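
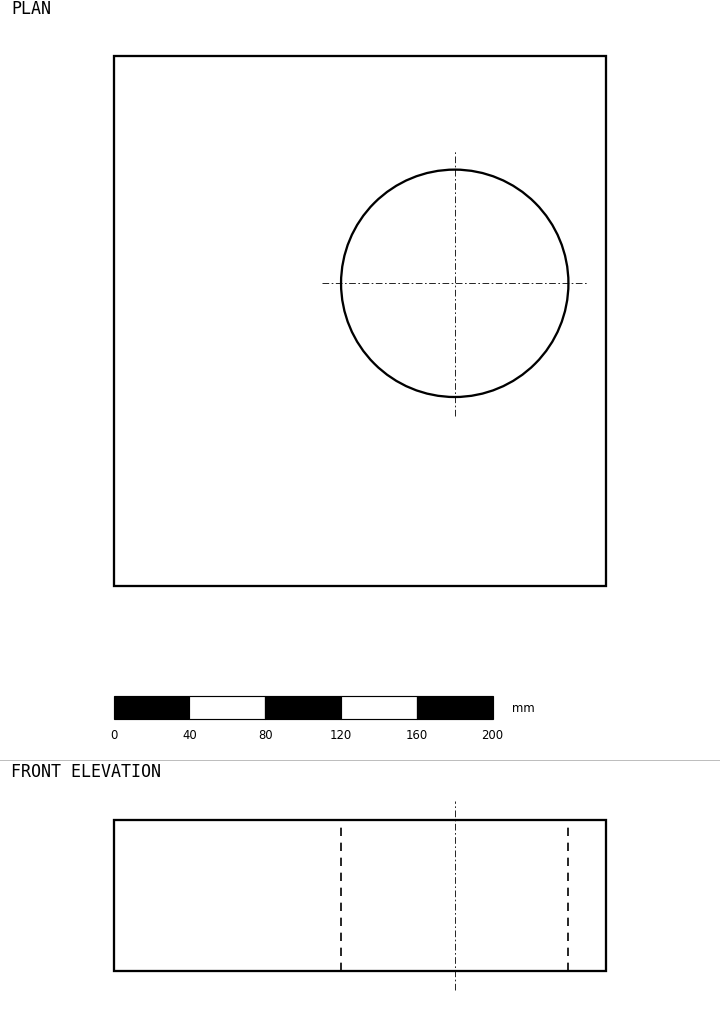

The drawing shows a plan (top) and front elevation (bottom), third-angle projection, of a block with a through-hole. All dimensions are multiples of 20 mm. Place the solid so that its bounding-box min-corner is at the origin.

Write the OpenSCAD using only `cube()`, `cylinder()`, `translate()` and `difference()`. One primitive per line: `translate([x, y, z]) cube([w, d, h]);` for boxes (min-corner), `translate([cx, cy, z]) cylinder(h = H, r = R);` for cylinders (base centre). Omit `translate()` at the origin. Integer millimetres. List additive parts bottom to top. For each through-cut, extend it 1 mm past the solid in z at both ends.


difference() {
  cube([260, 280, 80]);
  translate([180, 160, -1]) cylinder(h = 82, r = 60);
}


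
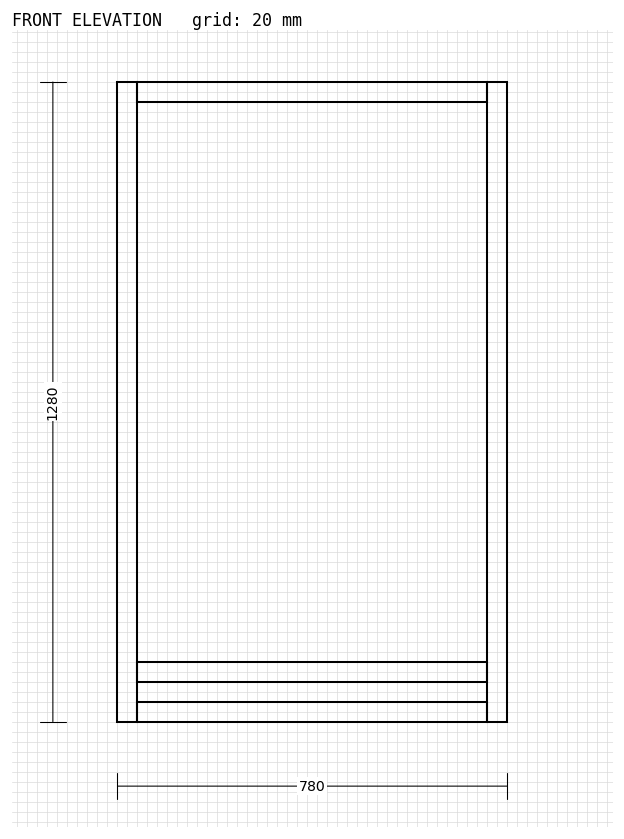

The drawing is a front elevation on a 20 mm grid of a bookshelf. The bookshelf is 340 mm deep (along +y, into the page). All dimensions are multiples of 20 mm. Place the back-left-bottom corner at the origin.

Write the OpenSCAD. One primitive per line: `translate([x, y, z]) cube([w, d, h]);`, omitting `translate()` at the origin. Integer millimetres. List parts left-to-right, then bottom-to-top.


cube([40, 340, 1280]);
translate([40, 0, 0]) cube([700, 340, 40]);
translate([40, 0, 80]) cube([700, 340, 40]);
translate([40, 0, 1240]) cube([700, 340, 40]);
translate([740, 0, 0]) cube([40, 340, 1280]);


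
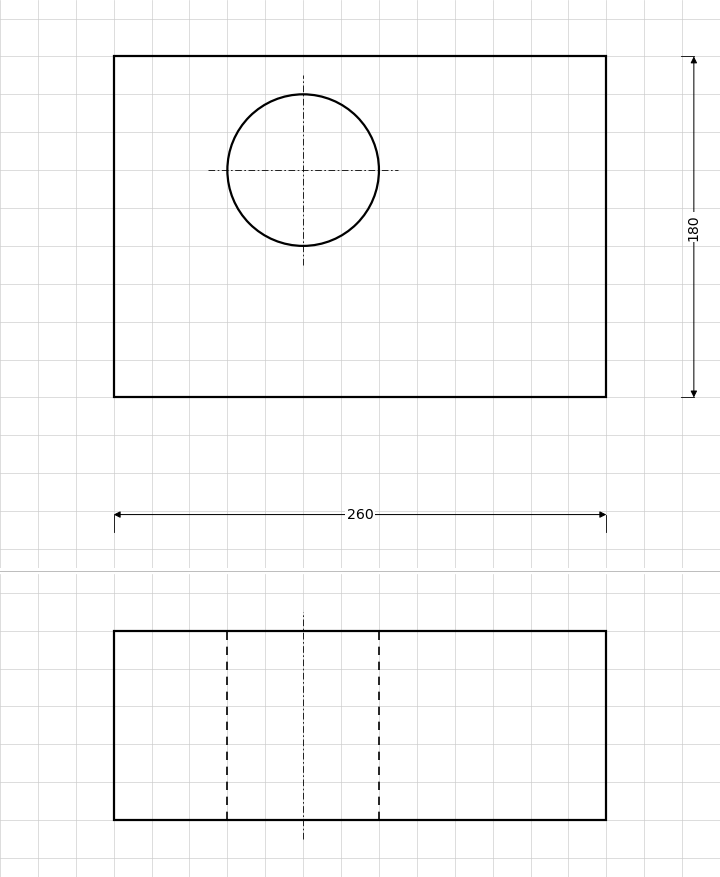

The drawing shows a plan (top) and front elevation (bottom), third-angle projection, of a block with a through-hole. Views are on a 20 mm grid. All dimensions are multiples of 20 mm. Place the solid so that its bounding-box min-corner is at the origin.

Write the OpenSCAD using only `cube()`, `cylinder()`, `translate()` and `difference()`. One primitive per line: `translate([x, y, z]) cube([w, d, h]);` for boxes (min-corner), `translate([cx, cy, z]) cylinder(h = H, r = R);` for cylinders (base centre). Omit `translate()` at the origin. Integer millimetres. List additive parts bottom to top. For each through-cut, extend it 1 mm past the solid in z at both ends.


difference() {
  cube([260, 180, 100]);
  translate([100, 120, -1]) cylinder(h = 102, r = 40);
}


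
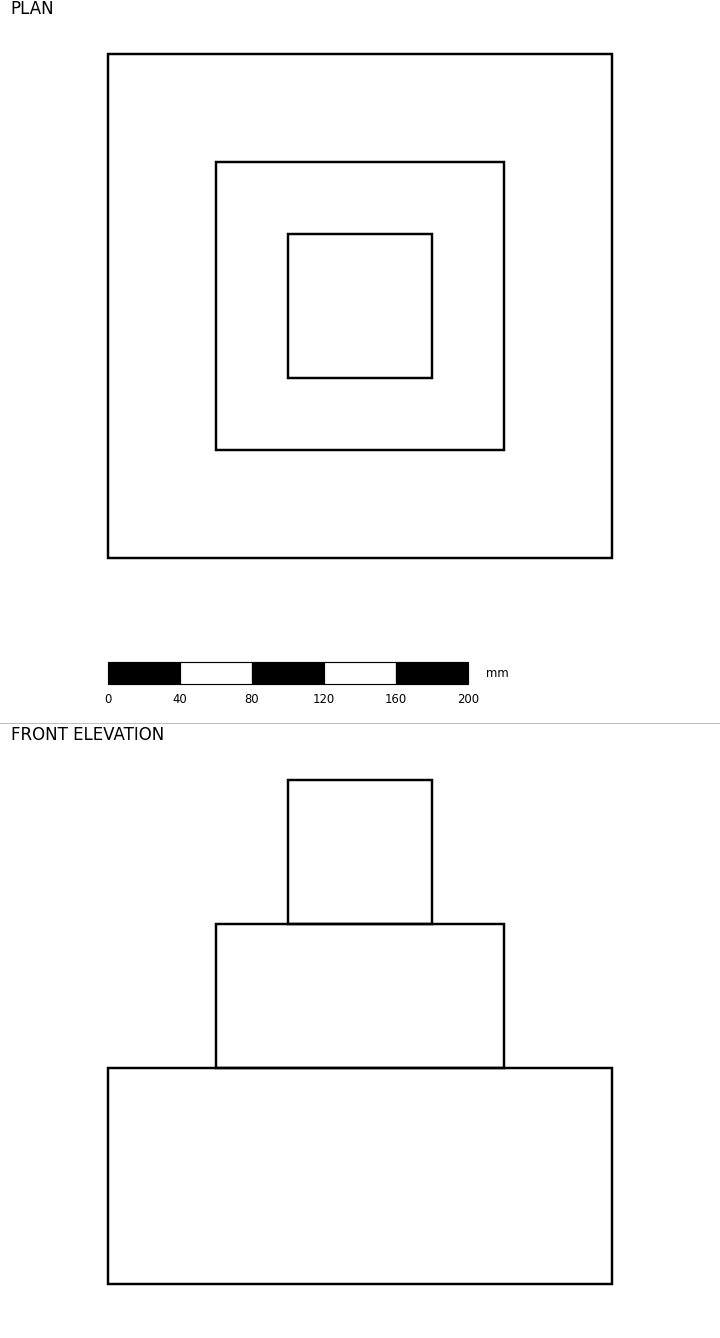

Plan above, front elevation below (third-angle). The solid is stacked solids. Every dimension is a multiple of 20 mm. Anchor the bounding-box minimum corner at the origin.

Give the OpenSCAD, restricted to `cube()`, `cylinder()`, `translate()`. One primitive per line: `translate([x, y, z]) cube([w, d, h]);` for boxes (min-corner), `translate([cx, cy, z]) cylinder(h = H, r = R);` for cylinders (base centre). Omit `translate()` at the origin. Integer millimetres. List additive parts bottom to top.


cube([280, 280, 120]);
translate([60, 60, 120]) cube([160, 160, 80]);
translate([100, 100, 200]) cube([80, 80, 80]);


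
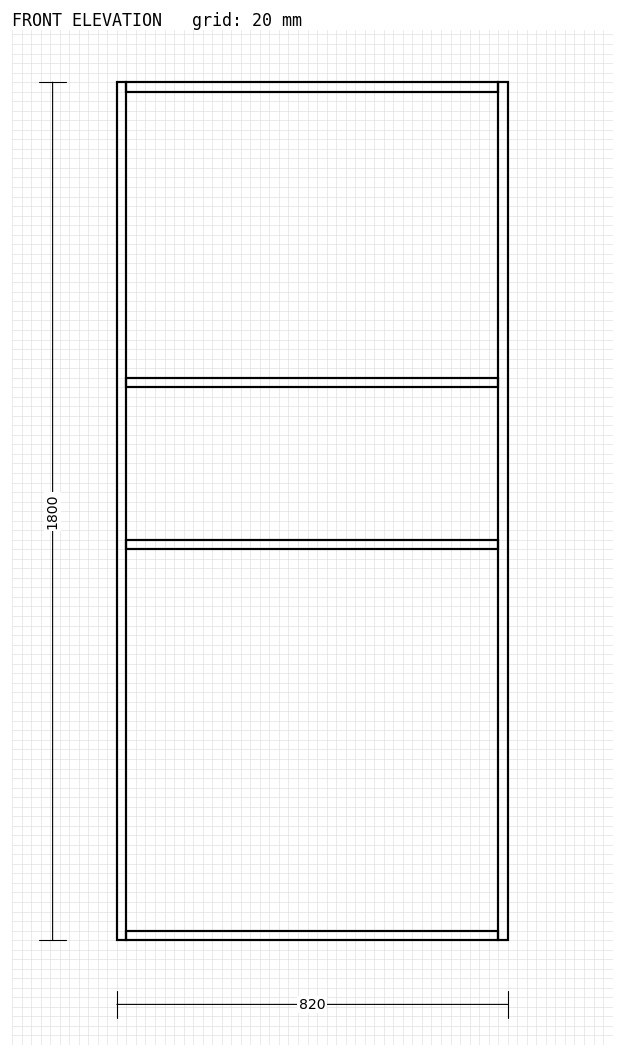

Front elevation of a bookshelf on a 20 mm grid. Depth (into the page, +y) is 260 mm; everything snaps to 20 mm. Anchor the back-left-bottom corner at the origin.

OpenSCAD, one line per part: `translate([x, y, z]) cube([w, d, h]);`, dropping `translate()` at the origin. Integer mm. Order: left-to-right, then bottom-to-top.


cube([20, 260, 1800]);
translate([20, 0, 0]) cube([780, 260, 20]);
translate([20, 0, 820]) cube([780, 260, 20]);
translate([20, 0, 1160]) cube([780, 260, 20]);
translate([20, 0, 1780]) cube([780, 260, 20]);
translate([800, 0, 0]) cube([20, 260, 1800]);


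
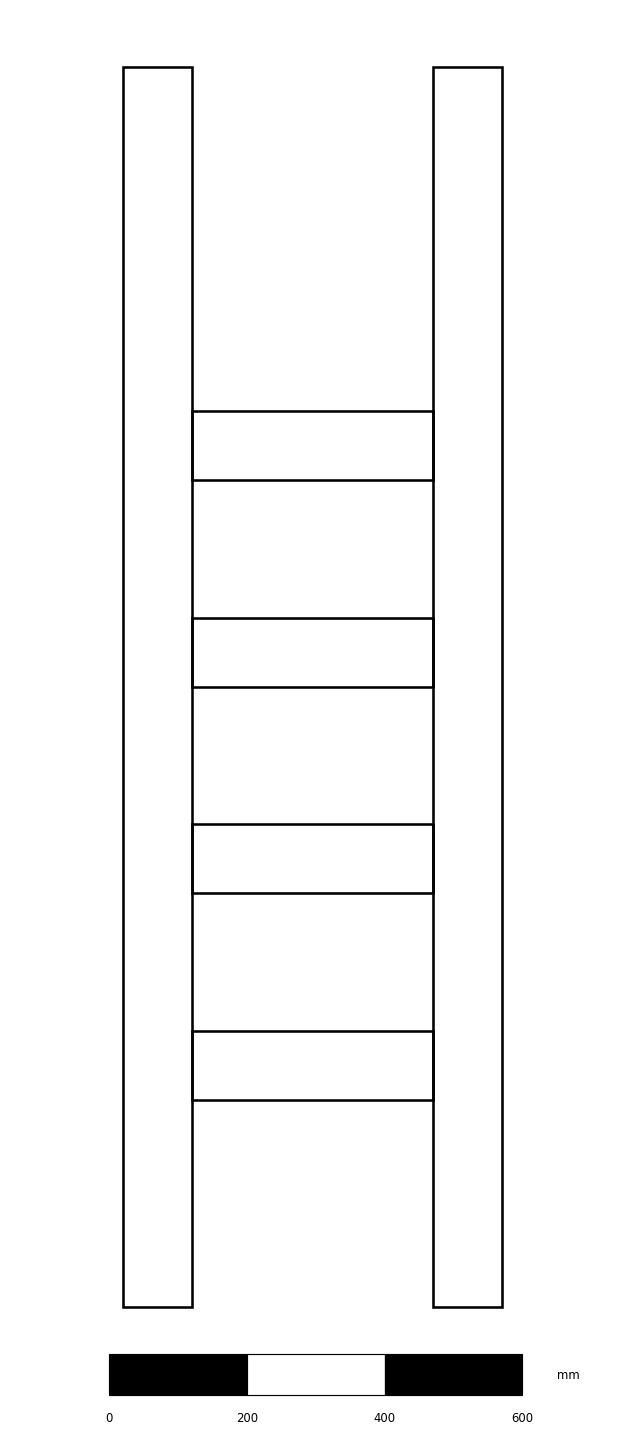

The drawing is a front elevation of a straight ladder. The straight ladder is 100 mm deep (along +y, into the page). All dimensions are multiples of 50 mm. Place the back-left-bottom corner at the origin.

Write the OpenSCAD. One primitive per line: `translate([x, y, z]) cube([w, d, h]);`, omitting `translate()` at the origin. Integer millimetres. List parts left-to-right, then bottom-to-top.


cube([100, 100, 1800]);
translate([100, 0, 300]) cube([350, 100, 100]);
translate([100, 0, 600]) cube([350, 100, 100]);
translate([100, 0, 900]) cube([350, 100, 100]);
translate([100, 0, 1200]) cube([350, 100, 100]);
translate([450, 0, 0]) cube([100, 100, 1800]);


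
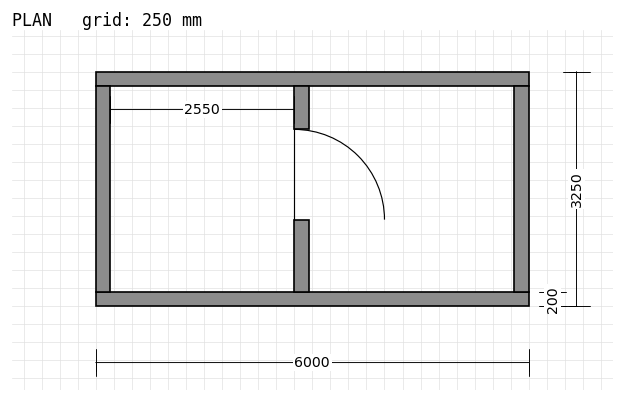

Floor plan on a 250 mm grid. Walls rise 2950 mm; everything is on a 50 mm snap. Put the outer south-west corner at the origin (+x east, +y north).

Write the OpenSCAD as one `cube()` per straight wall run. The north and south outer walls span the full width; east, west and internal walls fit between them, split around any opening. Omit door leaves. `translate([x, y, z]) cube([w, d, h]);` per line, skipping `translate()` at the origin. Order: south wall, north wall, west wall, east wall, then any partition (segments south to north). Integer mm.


cube([6000, 200, 2950]);
translate([0, 3050, 0]) cube([6000, 200, 2950]);
translate([0, 200, 0]) cube([200, 2850, 2950]);
translate([5800, 200, 0]) cube([200, 2850, 2950]);
translate([2750, 200, 0]) cube([200, 1000, 2950]);
translate([2750, 2450, 0]) cube([200, 600, 2950]);


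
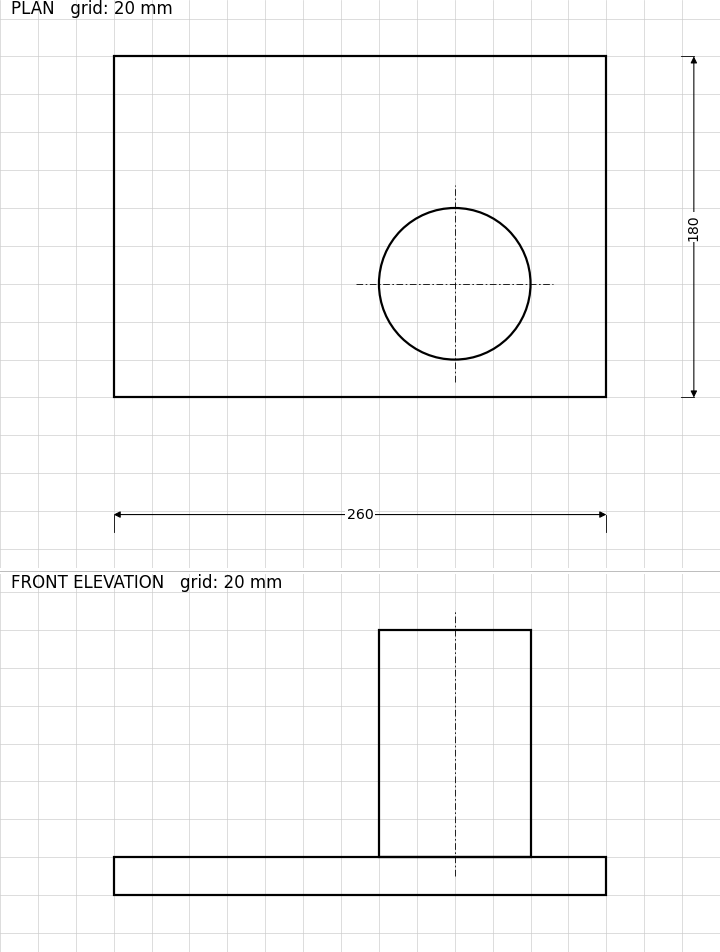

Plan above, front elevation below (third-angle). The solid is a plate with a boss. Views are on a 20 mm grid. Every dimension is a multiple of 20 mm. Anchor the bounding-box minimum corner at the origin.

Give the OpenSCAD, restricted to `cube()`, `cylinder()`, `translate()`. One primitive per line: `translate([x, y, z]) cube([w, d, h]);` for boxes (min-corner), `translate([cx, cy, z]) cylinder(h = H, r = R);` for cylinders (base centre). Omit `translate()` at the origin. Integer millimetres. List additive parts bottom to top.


cube([260, 180, 20]);
translate([180, 60, 20]) cylinder(h = 120, r = 40);


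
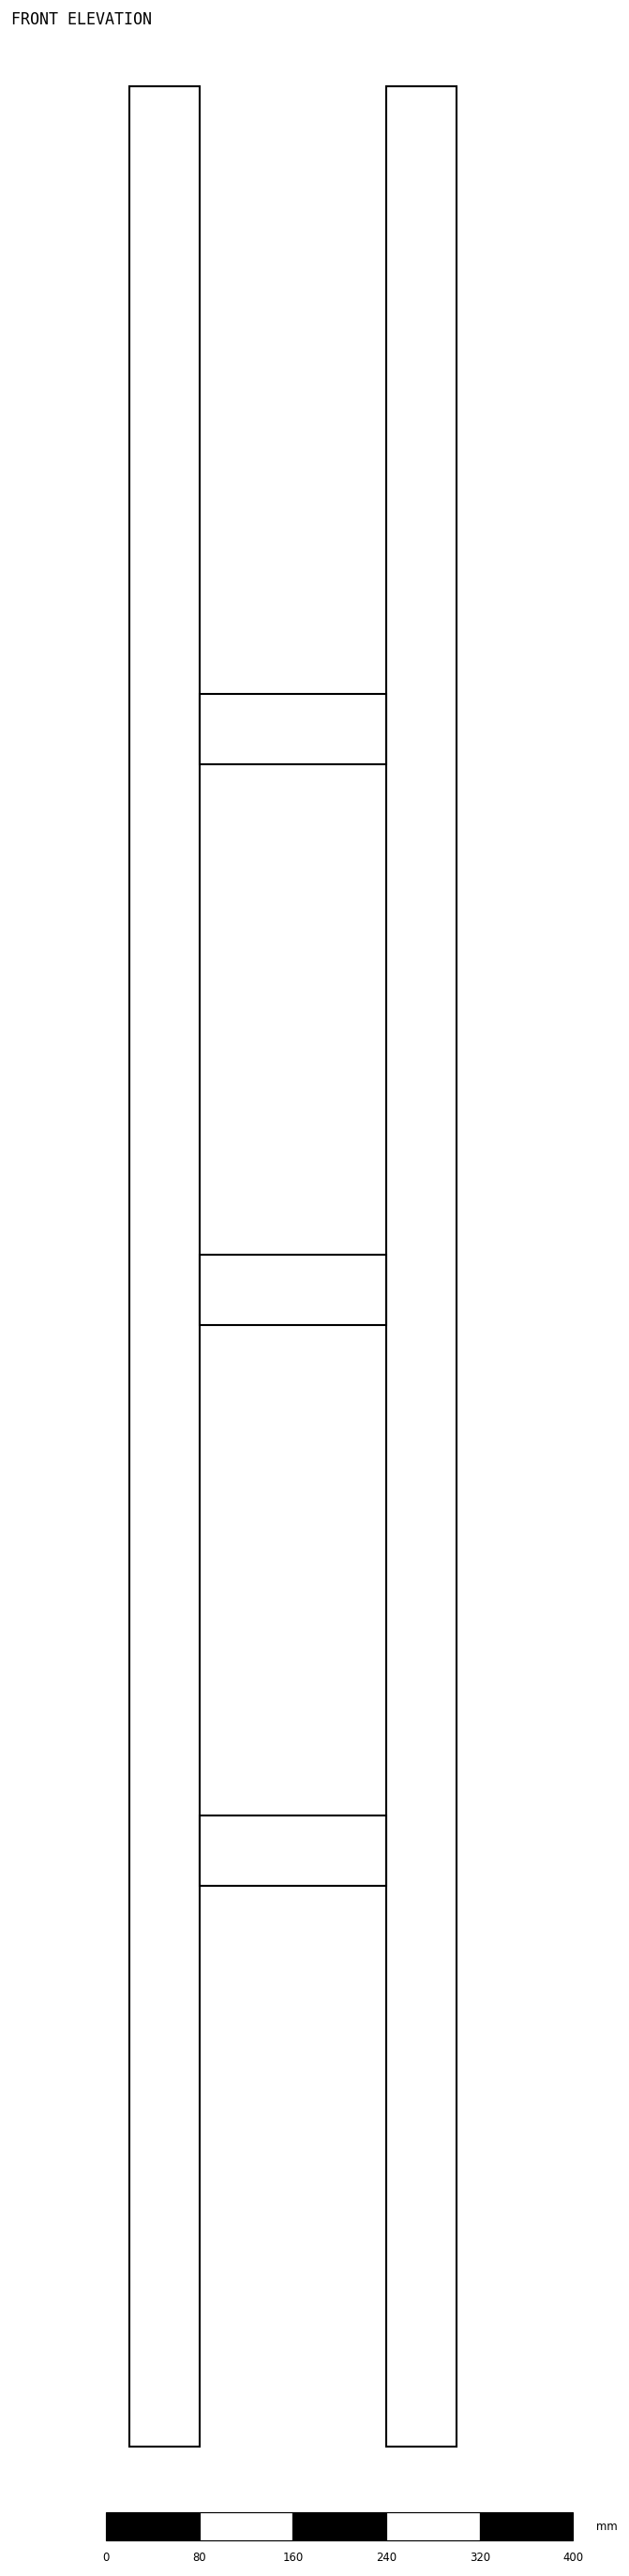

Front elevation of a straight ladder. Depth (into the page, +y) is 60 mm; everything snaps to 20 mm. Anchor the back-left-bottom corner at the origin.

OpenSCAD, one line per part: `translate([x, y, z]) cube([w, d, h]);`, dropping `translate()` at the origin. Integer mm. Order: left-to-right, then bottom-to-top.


cube([60, 60, 2020]);
translate([60, 0, 480]) cube([160, 60, 60]);
translate([60, 0, 960]) cube([160, 60, 60]);
translate([60, 0, 1440]) cube([160, 60, 60]);
translate([220, 0, 0]) cube([60, 60, 2020]);


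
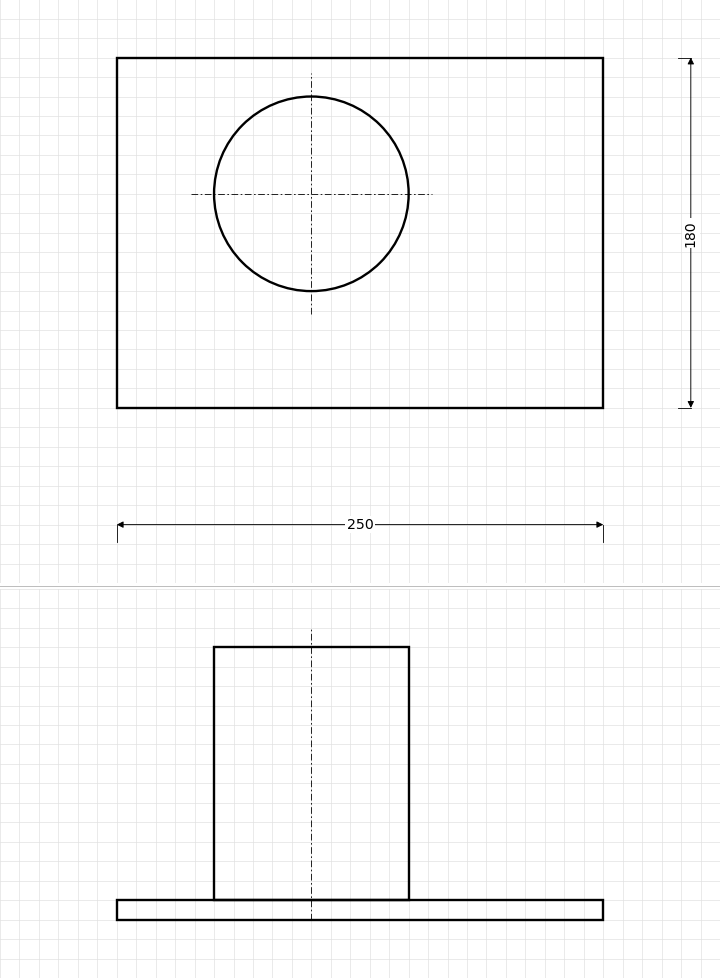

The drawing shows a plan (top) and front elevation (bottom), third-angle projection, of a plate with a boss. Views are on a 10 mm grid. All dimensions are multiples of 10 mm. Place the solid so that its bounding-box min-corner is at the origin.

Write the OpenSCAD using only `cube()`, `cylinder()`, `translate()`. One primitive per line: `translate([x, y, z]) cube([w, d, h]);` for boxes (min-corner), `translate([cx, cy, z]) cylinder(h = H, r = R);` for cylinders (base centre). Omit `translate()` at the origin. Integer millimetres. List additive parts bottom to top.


cube([250, 180, 10]);
translate([100, 110, 10]) cylinder(h = 130, r = 50);


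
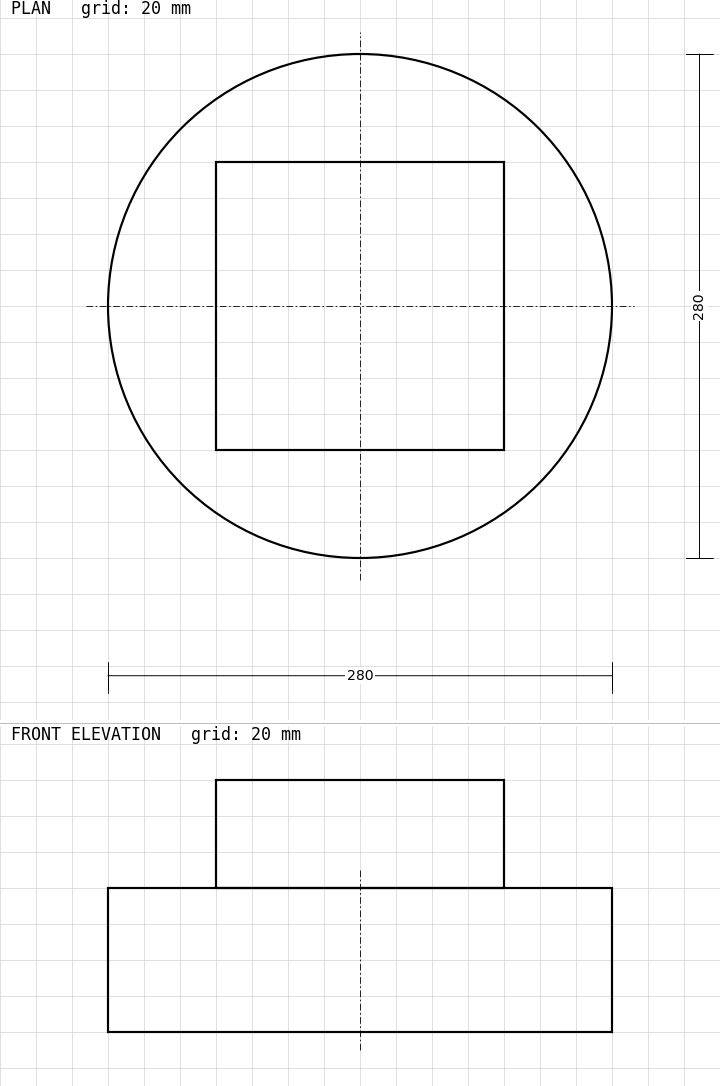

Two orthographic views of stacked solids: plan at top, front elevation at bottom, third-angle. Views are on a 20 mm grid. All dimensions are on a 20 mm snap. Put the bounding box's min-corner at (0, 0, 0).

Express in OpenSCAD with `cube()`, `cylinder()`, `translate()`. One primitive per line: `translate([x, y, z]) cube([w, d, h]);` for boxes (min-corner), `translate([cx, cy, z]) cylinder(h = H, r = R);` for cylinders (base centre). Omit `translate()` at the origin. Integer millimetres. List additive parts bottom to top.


translate([140, 140, 0]) cylinder(h = 80, r = 140);
translate([60, 60, 80]) cube([160, 160, 60]);


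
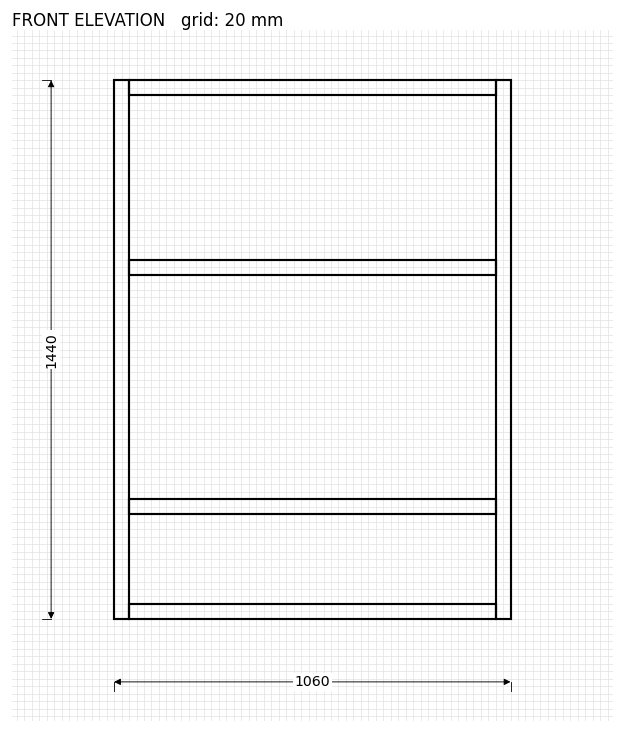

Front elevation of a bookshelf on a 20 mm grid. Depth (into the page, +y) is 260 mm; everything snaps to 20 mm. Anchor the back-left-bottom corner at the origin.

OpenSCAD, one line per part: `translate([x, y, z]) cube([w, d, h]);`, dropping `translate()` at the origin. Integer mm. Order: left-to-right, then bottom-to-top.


cube([40, 260, 1440]);
translate([40, 0, 0]) cube([980, 260, 40]);
translate([40, 0, 280]) cube([980, 260, 40]);
translate([40, 0, 920]) cube([980, 260, 40]);
translate([40, 0, 1400]) cube([980, 260, 40]);
translate([1020, 0, 0]) cube([40, 260, 1440]);


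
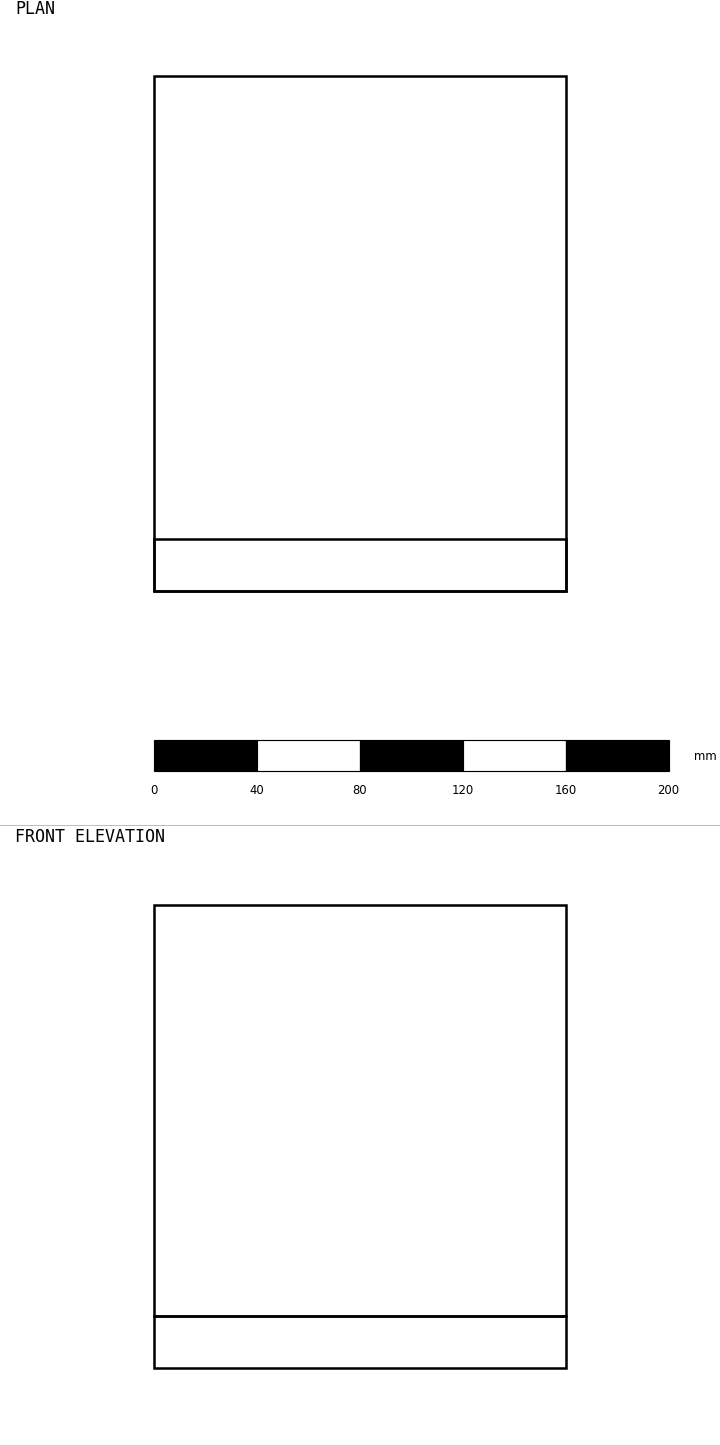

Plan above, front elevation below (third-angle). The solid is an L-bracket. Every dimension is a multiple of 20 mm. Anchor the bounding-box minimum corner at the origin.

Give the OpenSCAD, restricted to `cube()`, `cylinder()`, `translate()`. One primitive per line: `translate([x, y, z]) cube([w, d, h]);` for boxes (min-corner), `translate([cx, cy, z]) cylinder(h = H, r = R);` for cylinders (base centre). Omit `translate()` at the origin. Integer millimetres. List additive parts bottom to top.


cube([160, 200, 20]);
translate([0, 0, 20]) cube([160, 20, 160]);


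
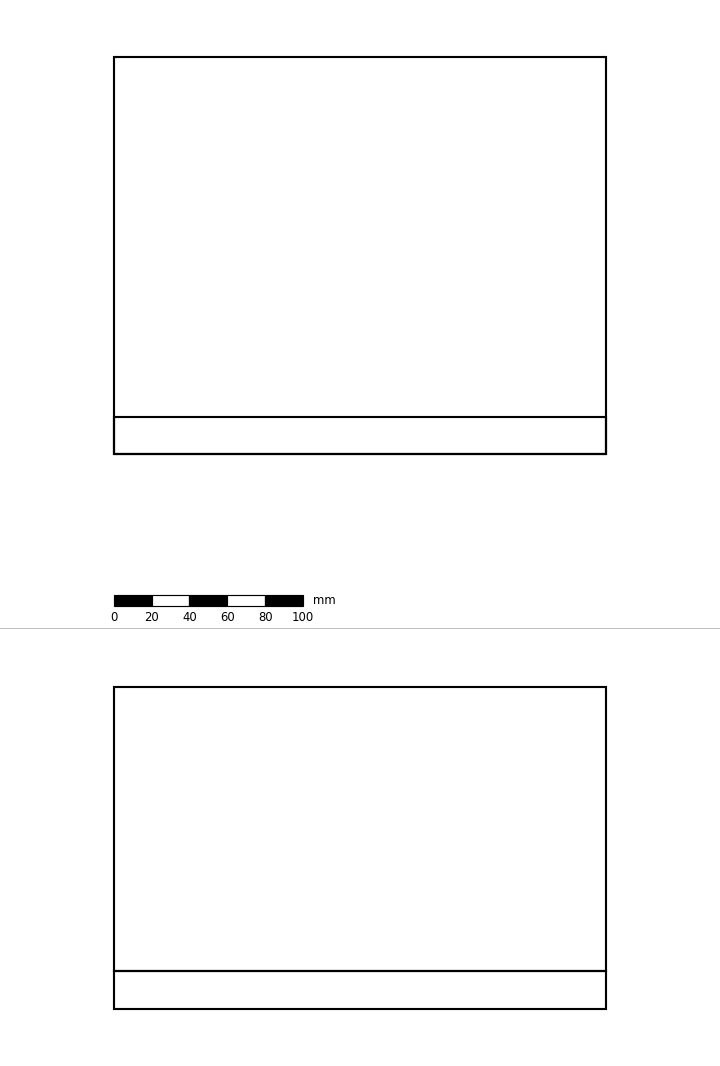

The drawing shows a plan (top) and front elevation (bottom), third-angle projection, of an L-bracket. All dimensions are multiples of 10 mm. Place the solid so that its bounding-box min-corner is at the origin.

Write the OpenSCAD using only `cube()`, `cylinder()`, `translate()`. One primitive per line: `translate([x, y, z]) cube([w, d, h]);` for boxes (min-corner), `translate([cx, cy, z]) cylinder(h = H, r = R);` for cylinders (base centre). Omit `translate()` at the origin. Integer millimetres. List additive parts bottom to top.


cube([260, 210, 20]);
translate([0, 0, 20]) cube([260, 20, 150]);


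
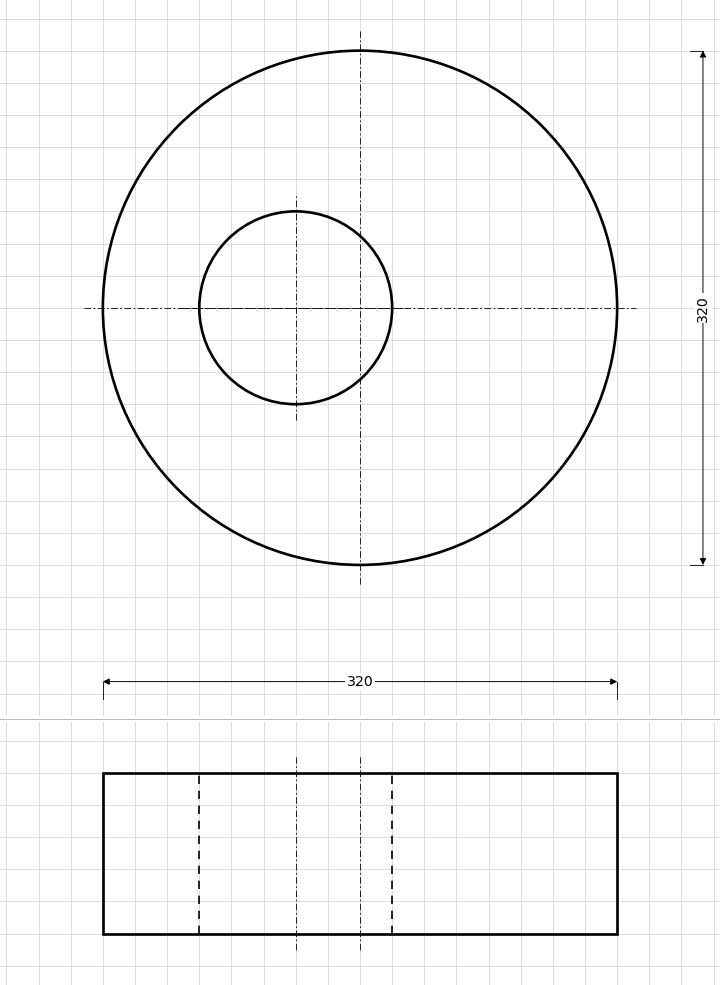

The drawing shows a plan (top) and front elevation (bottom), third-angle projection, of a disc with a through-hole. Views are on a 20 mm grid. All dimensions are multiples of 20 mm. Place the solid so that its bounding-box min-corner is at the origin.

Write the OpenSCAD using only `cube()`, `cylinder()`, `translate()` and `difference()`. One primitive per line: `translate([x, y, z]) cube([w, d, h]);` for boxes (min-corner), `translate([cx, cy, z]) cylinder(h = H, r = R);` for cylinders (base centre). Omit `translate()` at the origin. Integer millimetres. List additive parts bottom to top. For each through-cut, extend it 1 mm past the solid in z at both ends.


difference() {
  translate([160, 160, 0]) cylinder(h = 100, r = 160);
  translate([120, 160, -1]) cylinder(h = 102, r = 60);
}


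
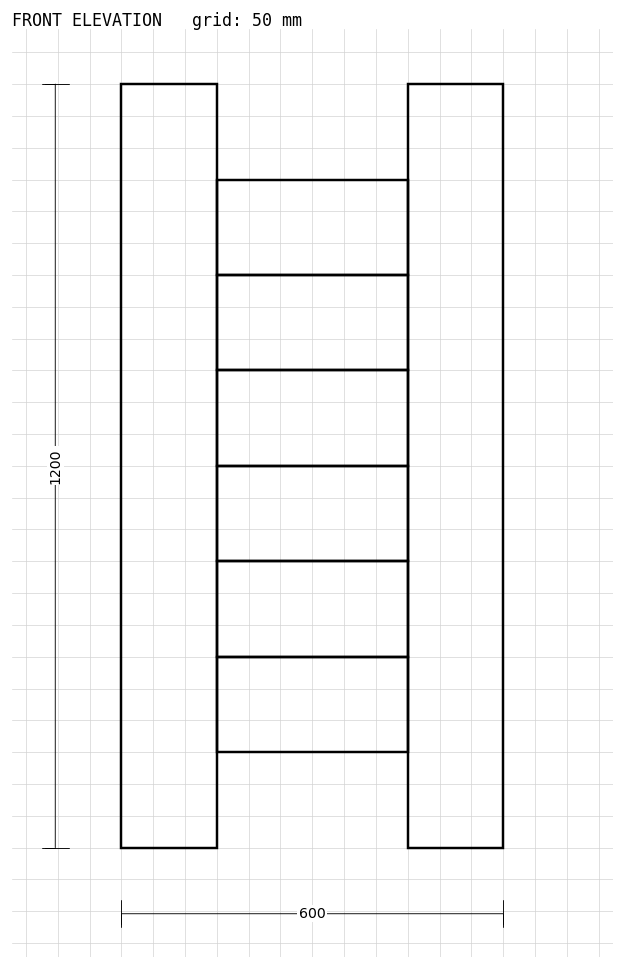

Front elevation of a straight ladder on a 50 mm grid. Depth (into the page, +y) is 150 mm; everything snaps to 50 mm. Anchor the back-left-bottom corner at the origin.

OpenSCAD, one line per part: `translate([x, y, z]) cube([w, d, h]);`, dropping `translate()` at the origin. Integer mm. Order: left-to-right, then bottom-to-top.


cube([150, 150, 1200]);
translate([150, 0, 150]) cube([300, 150, 150]);
translate([150, 0, 300]) cube([300, 150, 150]);
translate([150, 0, 450]) cube([300, 150, 150]);
translate([150, 0, 600]) cube([300, 150, 150]);
translate([150, 0, 750]) cube([300, 150, 150]);
translate([150, 0, 900]) cube([300, 150, 150]);
translate([450, 0, 0]) cube([150, 150, 1200]);


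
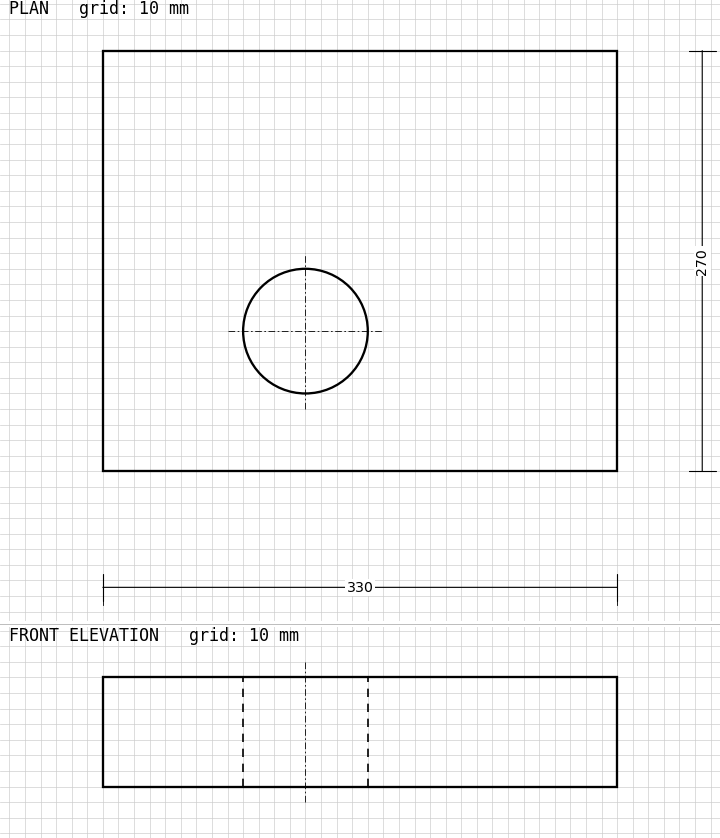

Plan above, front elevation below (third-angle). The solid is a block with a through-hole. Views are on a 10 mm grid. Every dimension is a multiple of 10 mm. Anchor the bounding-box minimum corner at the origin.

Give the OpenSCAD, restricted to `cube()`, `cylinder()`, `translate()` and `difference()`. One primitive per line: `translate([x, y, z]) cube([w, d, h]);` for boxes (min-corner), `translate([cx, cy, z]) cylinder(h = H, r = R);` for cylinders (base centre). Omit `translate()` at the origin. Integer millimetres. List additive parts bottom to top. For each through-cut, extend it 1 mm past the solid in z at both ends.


difference() {
  cube([330, 270, 70]);
  translate([130, 90, -1]) cylinder(h = 72, r = 40);
}


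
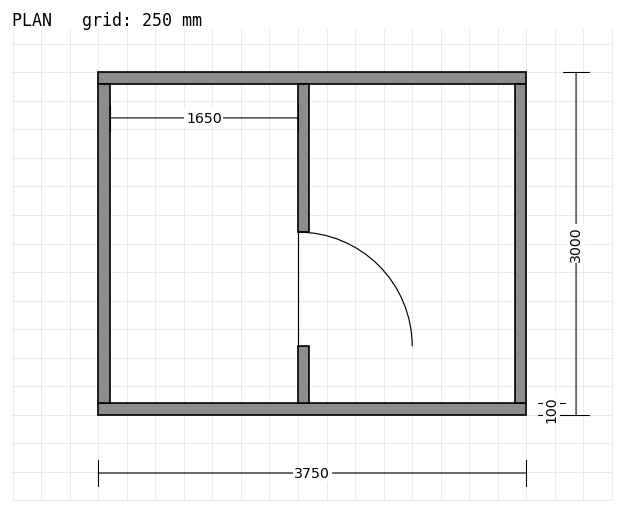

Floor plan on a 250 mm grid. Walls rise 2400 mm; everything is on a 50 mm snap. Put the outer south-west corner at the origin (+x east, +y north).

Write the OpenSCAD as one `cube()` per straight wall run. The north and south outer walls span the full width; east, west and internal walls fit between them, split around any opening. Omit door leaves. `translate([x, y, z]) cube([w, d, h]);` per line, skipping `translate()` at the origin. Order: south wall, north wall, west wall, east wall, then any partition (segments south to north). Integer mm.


cube([3750, 100, 2400]);
translate([0, 2900, 0]) cube([3750, 100, 2400]);
translate([0, 100, 0]) cube([100, 2800, 2400]);
translate([3650, 100, 0]) cube([100, 2800, 2400]);
translate([1750, 100, 0]) cube([100, 500, 2400]);
translate([1750, 1600, 0]) cube([100, 1300, 2400]);


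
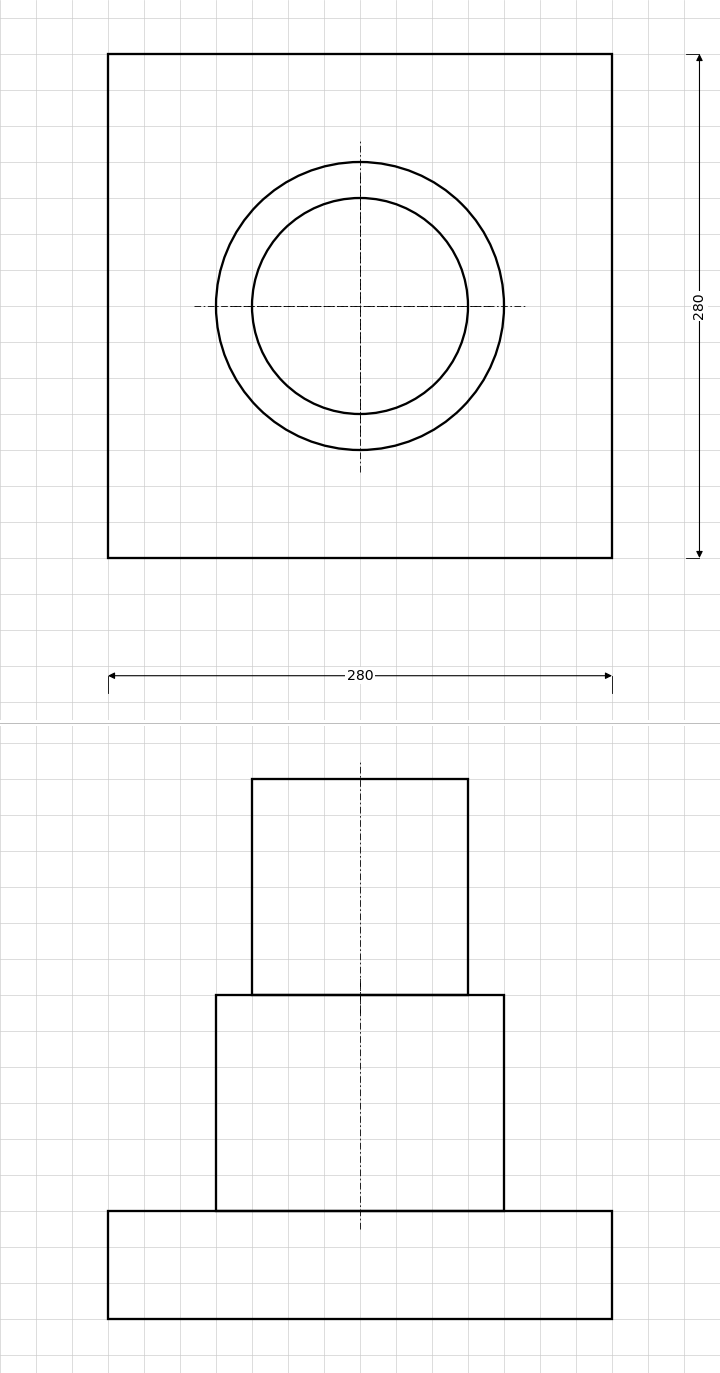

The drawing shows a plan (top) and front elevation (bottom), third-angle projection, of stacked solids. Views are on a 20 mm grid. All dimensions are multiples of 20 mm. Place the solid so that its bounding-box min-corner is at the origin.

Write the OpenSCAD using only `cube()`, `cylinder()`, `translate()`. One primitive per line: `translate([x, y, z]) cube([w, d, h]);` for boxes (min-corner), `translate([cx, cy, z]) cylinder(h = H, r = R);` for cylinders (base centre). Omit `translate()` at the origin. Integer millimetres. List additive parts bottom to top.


cube([280, 280, 60]);
translate([140, 140, 60]) cylinder(h = 120, r = 80);
translate([140, 140, 180]) cylinder(h = 120, r = 60);


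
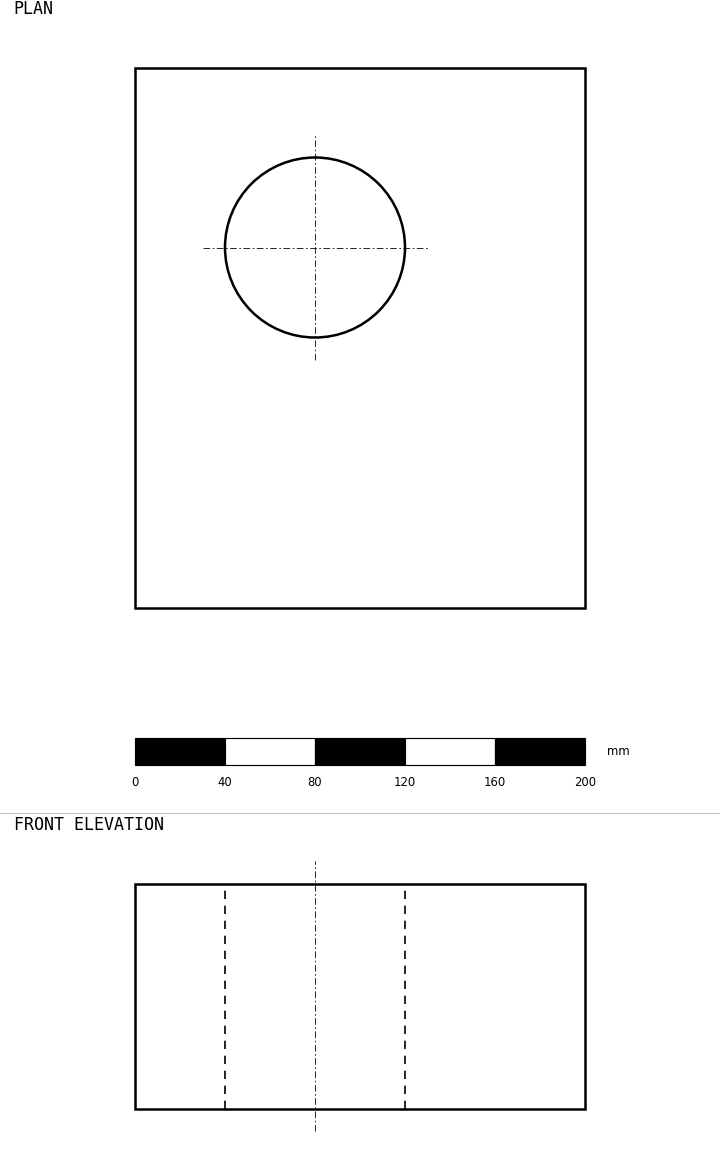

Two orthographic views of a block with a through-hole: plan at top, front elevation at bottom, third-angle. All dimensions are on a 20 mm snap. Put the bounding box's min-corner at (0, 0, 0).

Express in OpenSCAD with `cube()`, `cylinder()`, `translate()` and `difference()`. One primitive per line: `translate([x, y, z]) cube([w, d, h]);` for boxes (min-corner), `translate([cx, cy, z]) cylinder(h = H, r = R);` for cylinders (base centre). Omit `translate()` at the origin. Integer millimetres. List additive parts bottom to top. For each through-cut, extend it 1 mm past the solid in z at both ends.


difference() {
  cube([200, 240, 100]);
  translate([80, 160, -1]) cylinder(h = 102, r = 40);
}


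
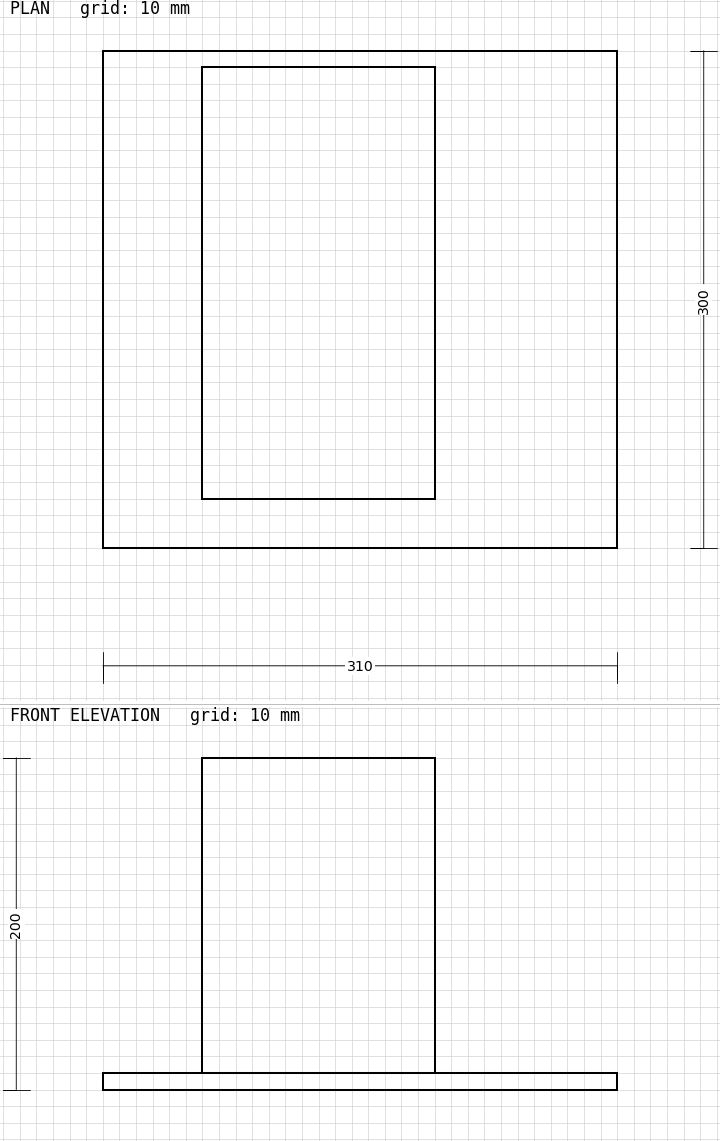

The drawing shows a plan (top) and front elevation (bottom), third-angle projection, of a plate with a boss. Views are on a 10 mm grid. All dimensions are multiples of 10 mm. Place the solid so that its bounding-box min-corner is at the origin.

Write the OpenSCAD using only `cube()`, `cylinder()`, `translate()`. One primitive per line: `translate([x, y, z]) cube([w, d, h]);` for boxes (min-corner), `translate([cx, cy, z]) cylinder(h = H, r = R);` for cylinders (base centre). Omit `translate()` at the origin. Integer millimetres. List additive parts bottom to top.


cube([310, 300, 10]);
translate([60, 30, 10]) cube([140, 260, 190]);


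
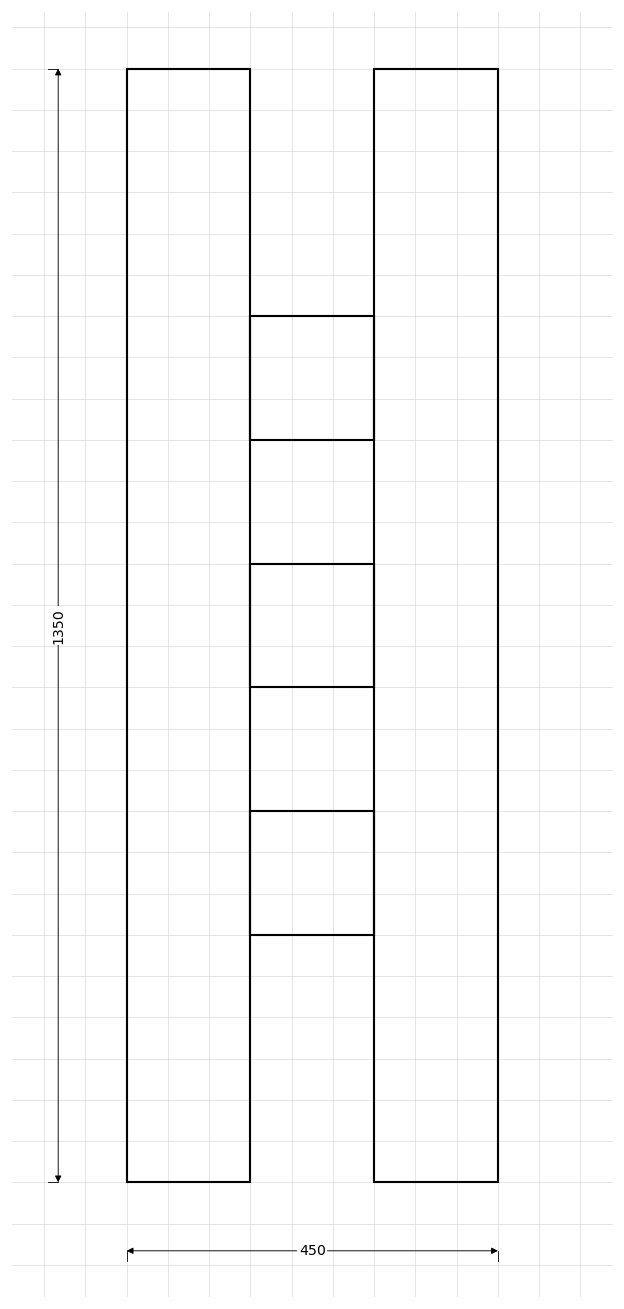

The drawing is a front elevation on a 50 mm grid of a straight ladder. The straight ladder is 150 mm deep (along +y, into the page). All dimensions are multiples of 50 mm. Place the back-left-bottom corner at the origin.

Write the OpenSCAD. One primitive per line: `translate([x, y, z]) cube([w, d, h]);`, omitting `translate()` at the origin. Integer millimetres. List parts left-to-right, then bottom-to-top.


cube([150, 150, 1350]);
translate([150, 0, 300]) cube([150, 150, 150]);
translate([150, 0, 600]) cube([150, 150, 150]);
translate([150, 0, 900]) cube([150, 150, 150]);
translate([300, 0, 0]) cube([150, 150, 1350]);


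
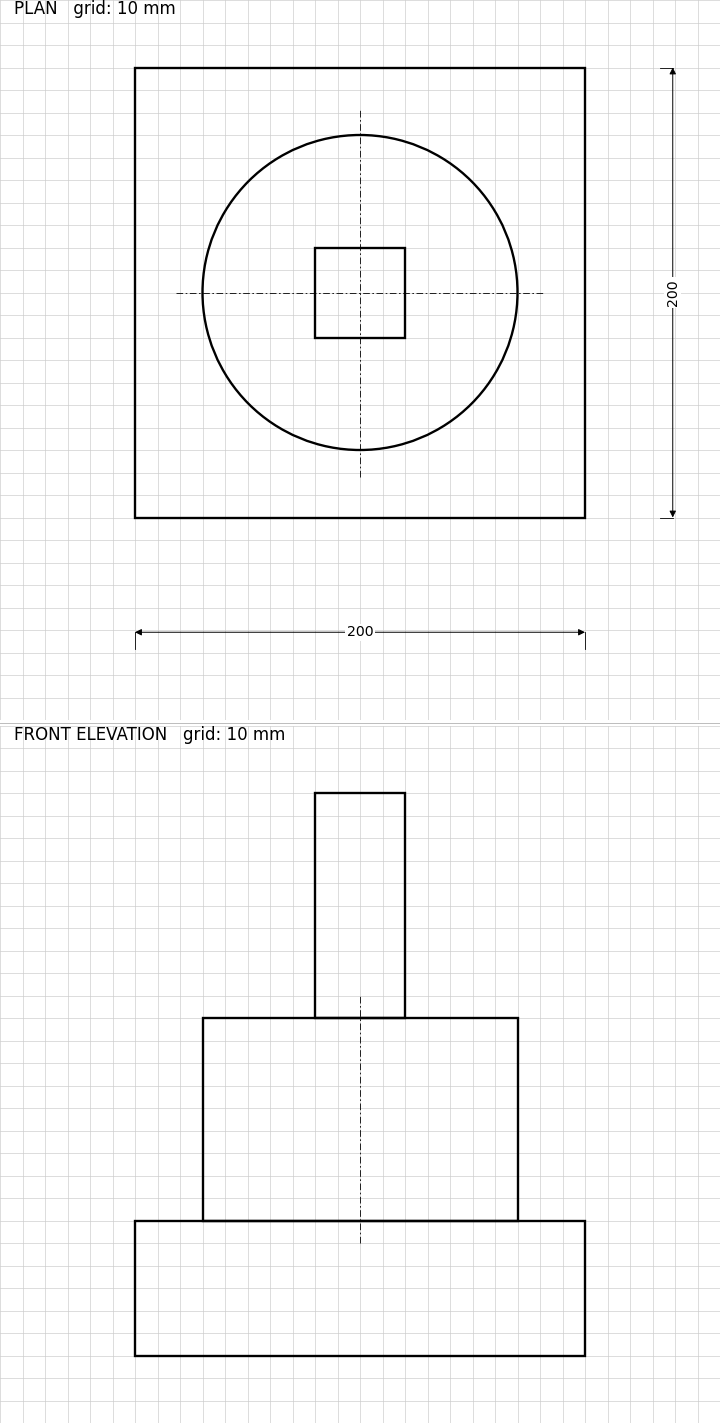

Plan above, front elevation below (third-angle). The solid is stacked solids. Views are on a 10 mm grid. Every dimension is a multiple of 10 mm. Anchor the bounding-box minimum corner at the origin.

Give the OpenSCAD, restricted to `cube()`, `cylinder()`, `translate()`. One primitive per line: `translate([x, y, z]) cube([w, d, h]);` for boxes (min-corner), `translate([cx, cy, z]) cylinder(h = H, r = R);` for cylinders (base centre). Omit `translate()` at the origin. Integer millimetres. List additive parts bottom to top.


cube([200, 200, 60]);
translate([100, 100, 60]) cylinder(h = 90, r = 70);
translate([80, 80, 150]) cube([40, 40, 100]);


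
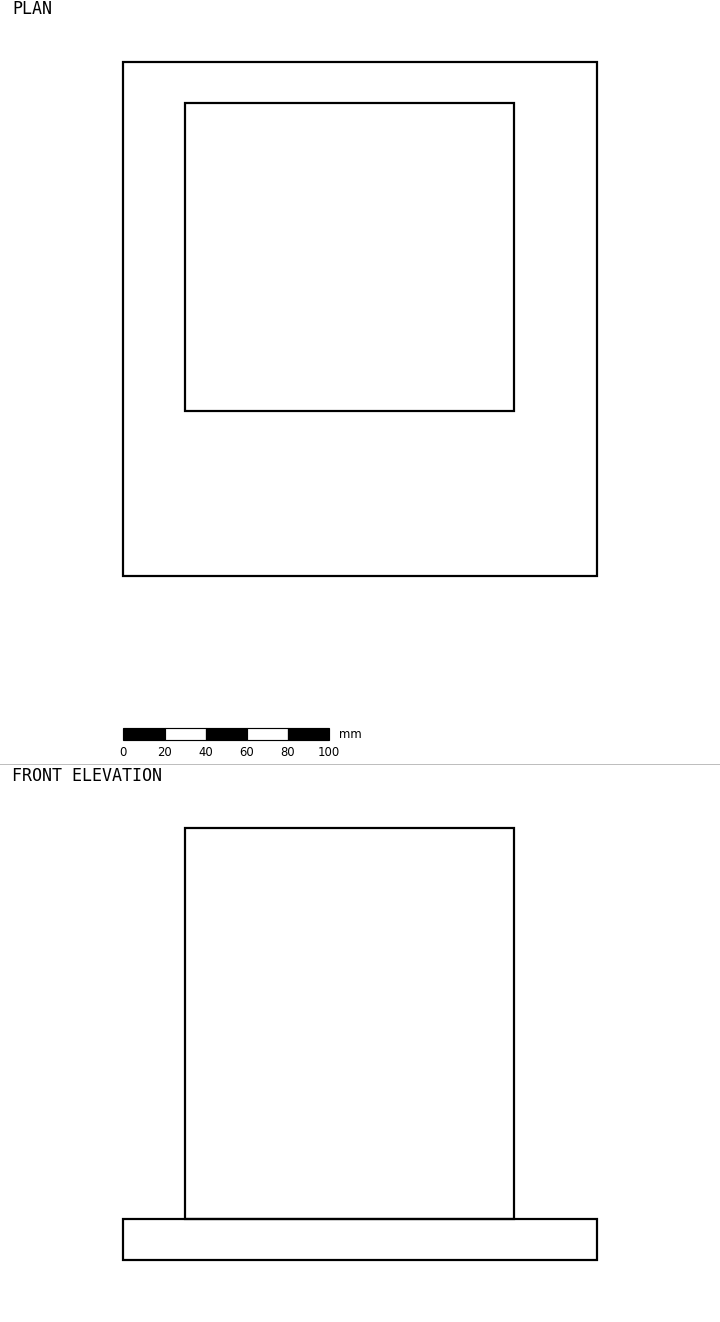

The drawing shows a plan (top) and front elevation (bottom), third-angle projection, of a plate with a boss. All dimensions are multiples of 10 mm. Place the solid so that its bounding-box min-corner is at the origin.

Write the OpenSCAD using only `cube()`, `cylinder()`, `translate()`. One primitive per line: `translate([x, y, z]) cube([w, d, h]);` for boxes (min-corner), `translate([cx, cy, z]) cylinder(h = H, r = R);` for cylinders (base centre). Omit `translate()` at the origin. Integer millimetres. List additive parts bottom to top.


cube([230, 250, 20]);
translate([30, 80, 20]) cube([160, 150, 190]);


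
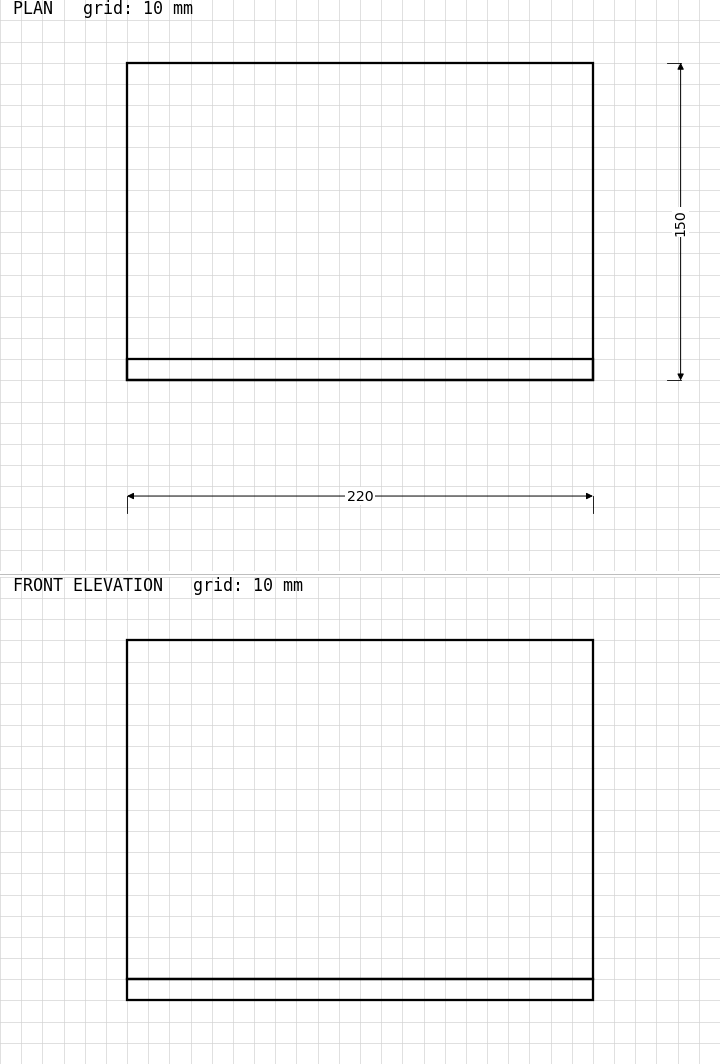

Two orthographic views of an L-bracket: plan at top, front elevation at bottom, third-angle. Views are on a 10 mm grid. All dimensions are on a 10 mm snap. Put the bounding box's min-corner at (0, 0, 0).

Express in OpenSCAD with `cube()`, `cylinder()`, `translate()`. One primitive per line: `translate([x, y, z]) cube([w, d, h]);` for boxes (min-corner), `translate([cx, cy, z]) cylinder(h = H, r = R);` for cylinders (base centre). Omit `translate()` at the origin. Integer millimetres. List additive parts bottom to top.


cube([220, 150, 10]);
translate([0, 0, 10]) cube([220, 10, 160]);


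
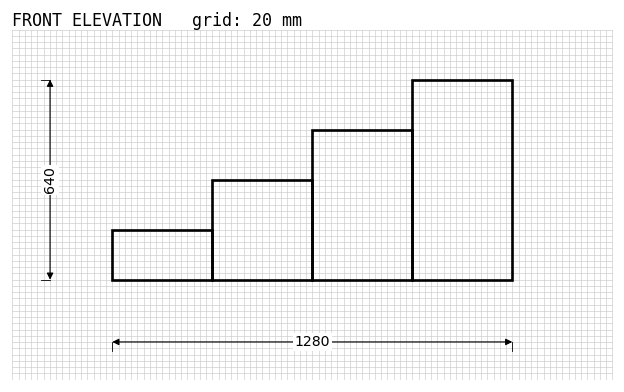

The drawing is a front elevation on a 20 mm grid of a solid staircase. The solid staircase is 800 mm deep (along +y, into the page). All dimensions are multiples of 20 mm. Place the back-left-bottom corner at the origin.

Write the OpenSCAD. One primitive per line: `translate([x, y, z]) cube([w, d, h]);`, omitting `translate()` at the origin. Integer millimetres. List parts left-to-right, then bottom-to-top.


cube([320, 800, 160]);
translate([320, 0, 0]) cube([320, 800, 320]);
translate([640, 0, 0]) cube([320, 800, 480]);
translate([960, 0, 0]) cube([320, 800, 640]);


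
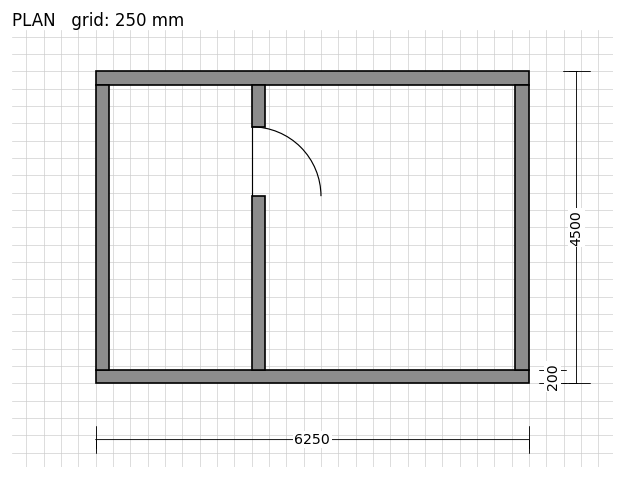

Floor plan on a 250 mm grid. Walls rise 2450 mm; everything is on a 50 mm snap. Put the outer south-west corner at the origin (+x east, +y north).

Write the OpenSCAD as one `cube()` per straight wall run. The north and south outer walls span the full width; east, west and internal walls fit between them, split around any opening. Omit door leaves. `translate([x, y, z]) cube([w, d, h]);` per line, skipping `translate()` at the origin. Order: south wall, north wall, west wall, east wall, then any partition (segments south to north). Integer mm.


cube([6250, 200, 2450]);
translate([0, 4300, 0]) cube([6250, 200, 2450]);
translate([0, 200, 0]) cube([200, 4100, 2450]);
translate([6050, 200, 0]) cube([200, 4100, 2450]);
translate([2250, 200, 0]) cube([200, 2500, 2450]);
translate([2250, 3700, 0]) cube([200, 600, 2450]);


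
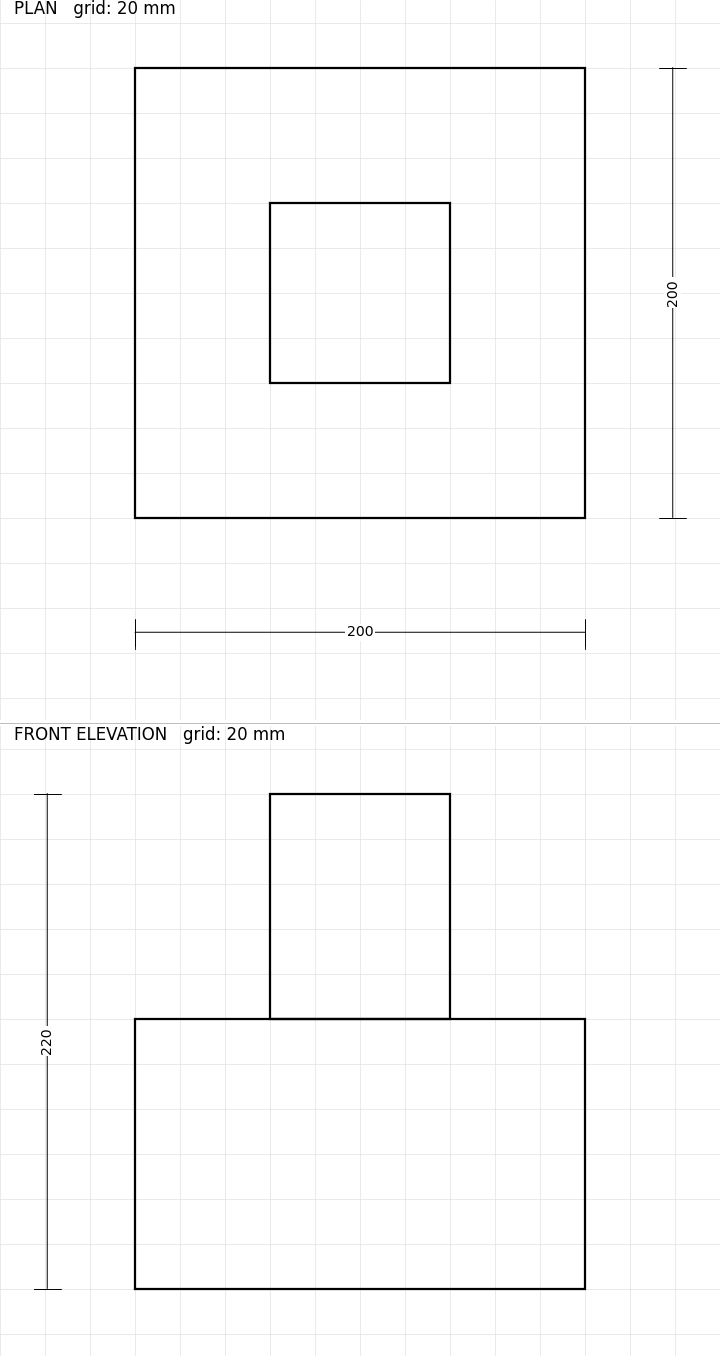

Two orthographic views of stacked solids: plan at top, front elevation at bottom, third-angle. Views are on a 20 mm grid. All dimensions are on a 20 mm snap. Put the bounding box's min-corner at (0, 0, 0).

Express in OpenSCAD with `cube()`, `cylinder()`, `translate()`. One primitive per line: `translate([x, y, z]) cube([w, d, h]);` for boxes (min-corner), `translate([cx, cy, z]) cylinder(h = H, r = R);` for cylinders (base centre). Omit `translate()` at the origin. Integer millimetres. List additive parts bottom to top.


cube([200, 200, 120]);
translate([60, 60, 120]) cube([80, 80, 100]);


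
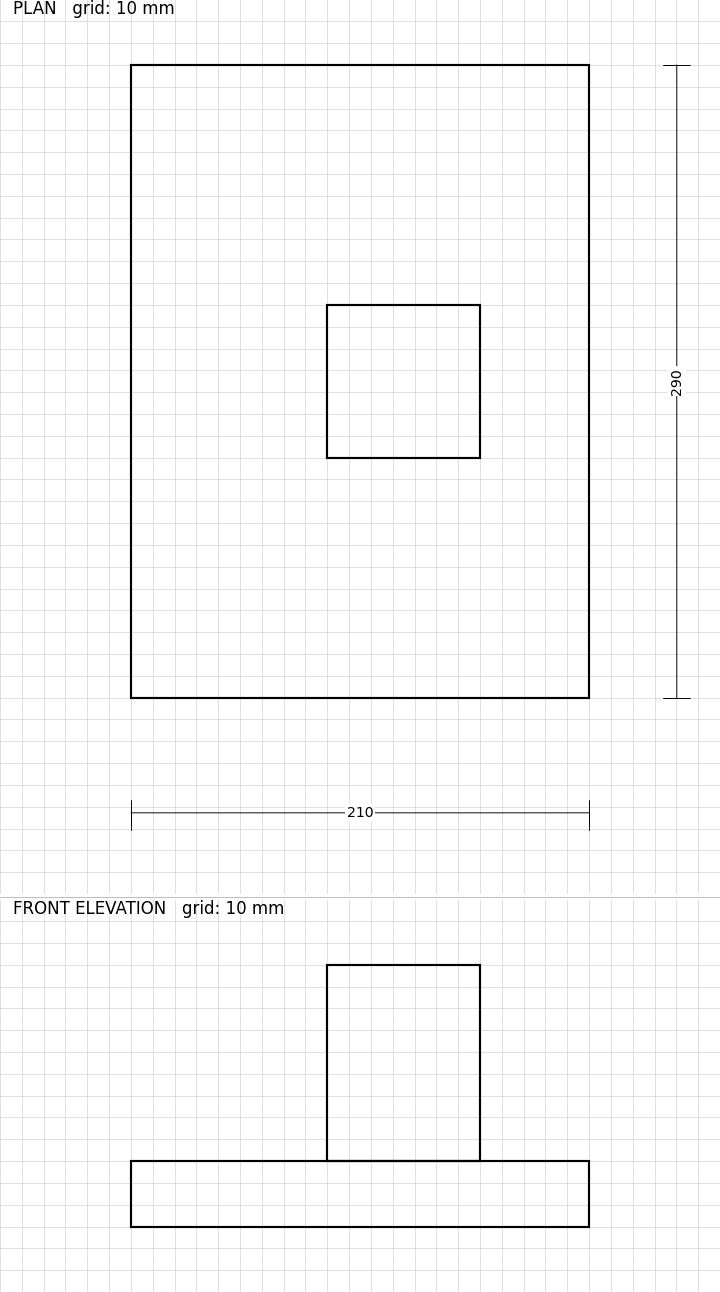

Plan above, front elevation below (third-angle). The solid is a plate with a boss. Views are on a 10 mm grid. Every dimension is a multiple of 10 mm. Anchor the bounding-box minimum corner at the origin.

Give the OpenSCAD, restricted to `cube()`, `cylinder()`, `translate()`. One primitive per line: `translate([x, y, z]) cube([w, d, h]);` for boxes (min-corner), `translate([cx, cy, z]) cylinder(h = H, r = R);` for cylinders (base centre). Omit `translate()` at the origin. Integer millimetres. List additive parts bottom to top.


cube([210, 290, 30]);
translate([90, 110, 30]) cube([70, 70, 90]);


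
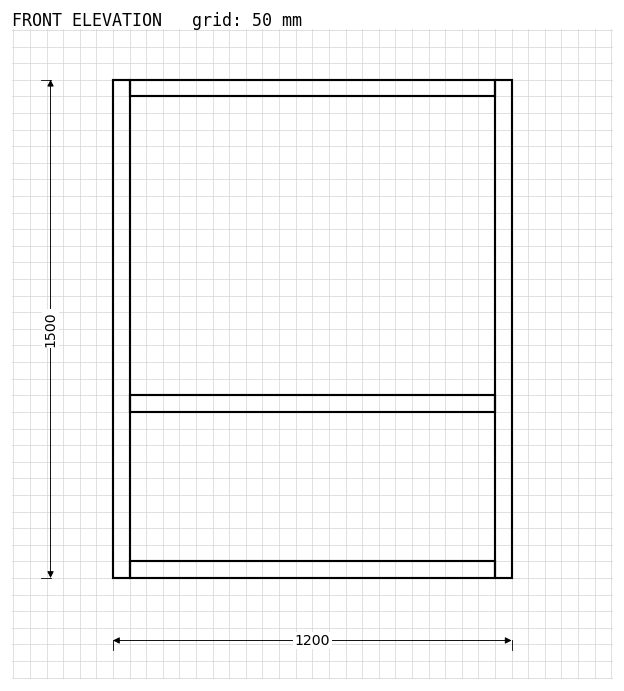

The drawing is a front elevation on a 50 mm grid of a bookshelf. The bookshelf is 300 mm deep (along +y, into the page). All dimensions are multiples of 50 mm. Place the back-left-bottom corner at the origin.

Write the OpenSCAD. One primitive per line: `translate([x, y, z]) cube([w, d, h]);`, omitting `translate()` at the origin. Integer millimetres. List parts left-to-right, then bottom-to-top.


cube([50, 300, 1500]);
translate([50, 0, 0]) cube([1100, 300, 50]);
translate([50, 0, 500]) cube([1100, 300, 50]);
translate([50, 0, 1450]) cube([1100, 300, 50]);
translate([1150, 0, 0]) cube([50, 300, 1500]);


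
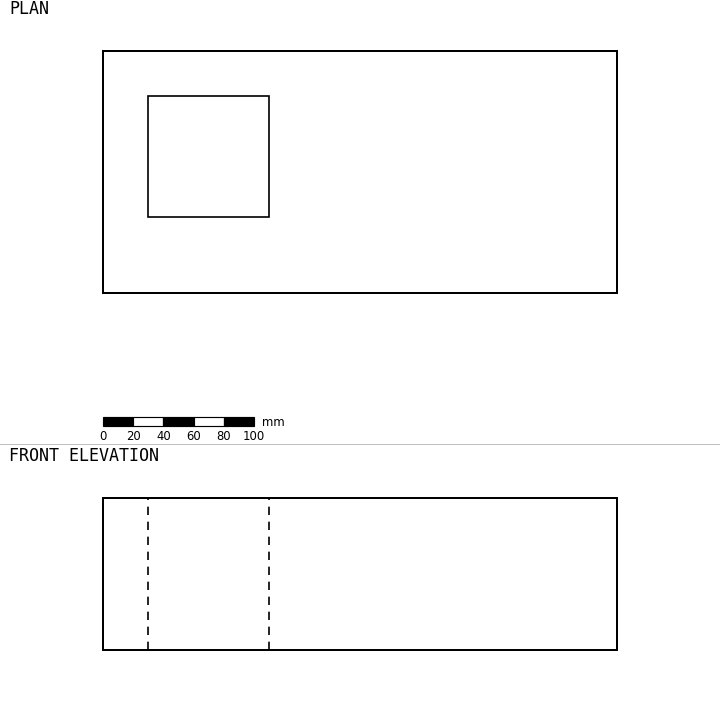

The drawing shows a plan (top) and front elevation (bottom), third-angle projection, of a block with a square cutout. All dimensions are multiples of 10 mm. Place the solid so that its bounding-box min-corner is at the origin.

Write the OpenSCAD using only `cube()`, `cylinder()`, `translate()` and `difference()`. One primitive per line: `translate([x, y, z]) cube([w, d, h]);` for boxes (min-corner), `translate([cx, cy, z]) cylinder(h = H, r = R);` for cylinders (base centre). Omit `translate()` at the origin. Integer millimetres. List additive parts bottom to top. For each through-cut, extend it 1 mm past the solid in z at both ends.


difference() {
  cube([340, 160, 100]);
  translate([30, 50, -1]) cube([80, 80, 102]);
}


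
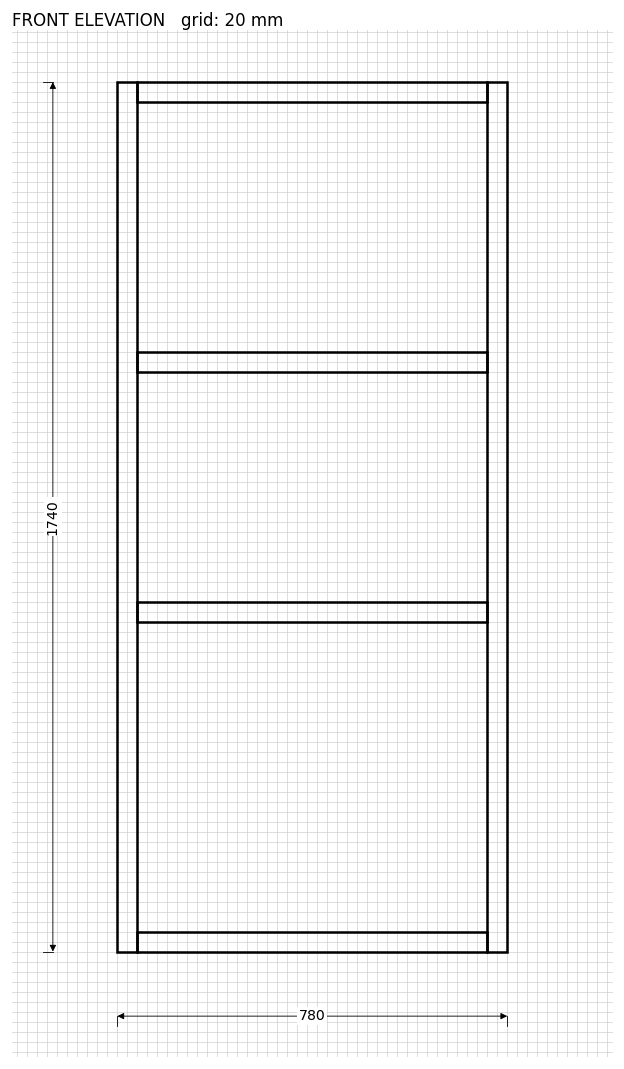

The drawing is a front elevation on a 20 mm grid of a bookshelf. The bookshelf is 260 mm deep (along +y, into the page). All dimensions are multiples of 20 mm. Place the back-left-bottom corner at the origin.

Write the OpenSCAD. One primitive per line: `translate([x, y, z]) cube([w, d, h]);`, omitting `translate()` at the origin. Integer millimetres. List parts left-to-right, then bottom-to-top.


cube([40, 260, 1740]);
translate([40, 0, 0]) cube([700, 260, 40]);
translate([40, 0, 660]) cube([700, 260, 40]);
translate([40, 0, 1160]) cube([700, 260, 40]);
translate([40, 0, 1700]) cube([700, 260, 40]);
translate([740, 0, 0]) cube([40, 260, 1740]);
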